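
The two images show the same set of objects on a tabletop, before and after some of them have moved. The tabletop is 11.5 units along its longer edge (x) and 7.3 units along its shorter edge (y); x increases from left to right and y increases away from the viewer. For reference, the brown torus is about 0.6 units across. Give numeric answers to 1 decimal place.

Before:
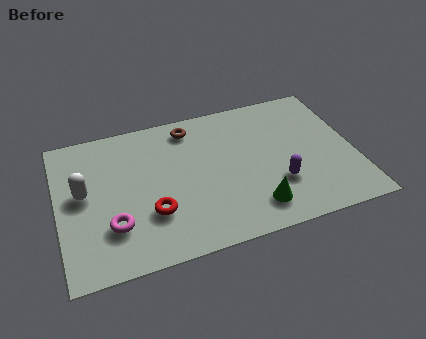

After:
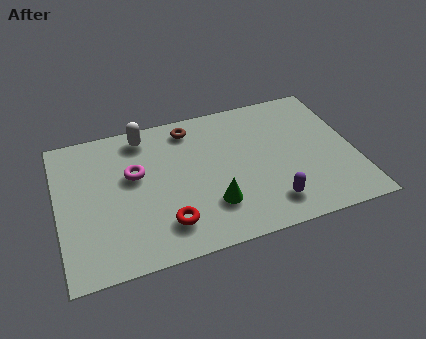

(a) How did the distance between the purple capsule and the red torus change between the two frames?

-0.9

Before: roughly 4.9 units apart; after: 4.0. That's 0.9 units closer together.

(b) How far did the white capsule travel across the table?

3.4

From (1.0, 4.0) to (3.5, 6.3), the white capsule covered √(2.5² + 2.3²) ≈ 3.4 units.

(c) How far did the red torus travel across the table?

0.9

The red torus was near (3.5, 2.3) before and (4.0, 1.6) after, so it travelled √(0.5² + 0.7²) ≈ 0.9 units.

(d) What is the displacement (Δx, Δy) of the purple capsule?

(-0.4, -0.9)

The purple capsule was at about (8.4, 2.3) and moved to about (8.0, 1.4).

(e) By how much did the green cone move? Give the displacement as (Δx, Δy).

(-1.6, 0.6)

The green cone started near (7.4, 1.4) and ended near (5.8, 2.0).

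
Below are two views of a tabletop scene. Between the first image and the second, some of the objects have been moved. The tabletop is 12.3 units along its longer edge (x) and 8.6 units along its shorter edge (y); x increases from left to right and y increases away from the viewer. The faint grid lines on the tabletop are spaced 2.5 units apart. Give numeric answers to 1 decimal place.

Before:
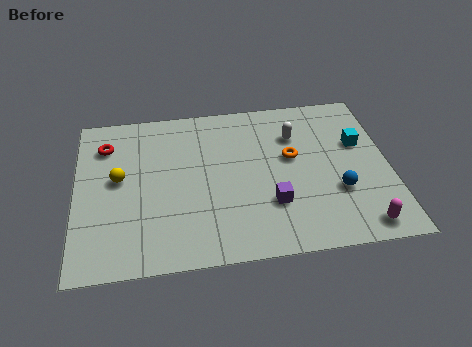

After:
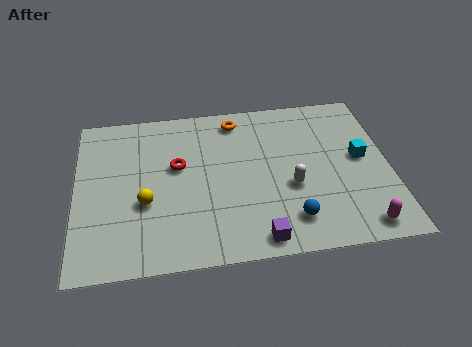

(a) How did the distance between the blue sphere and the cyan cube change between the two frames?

+1.4

They were about 2.7 units apart before and 4.1 after — 1.4 units further apart.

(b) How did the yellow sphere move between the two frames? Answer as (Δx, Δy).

(1.0, -1.4)

The yellow sphere was at about (1.7, 4.7) and moved to about (2.7, 3.3).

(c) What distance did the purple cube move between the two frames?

1.8

The purple cube moved from about (7.6, 2.6) to (7.0, 0.9), a distance of √(0.6² + 1.7²) ≈ 1.8.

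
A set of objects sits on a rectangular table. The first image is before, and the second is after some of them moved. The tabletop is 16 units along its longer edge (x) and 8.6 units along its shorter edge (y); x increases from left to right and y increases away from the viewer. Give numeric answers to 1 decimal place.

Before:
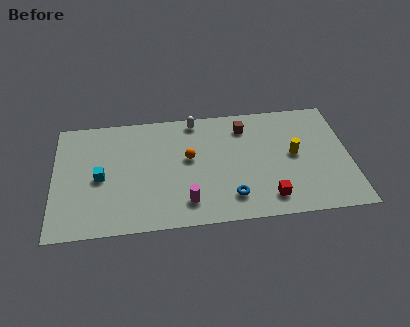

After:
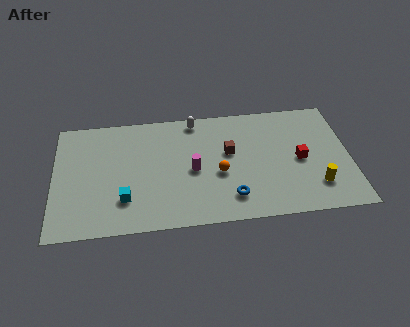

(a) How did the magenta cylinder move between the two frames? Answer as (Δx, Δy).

(0.4, 2.3)

From the two frames, the magenta cylinder sits at roughly (7.1, 1.7) before and (7.5, 4.0) after.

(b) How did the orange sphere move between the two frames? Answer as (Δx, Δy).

(1.6, -1.3)

The orange sphere started near (7.3, 4.9) and ended near (8.9, 3.6).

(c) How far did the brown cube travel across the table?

2.0

The brown cube was near (10.4, 6.9) before and (9.5, 5.1) after, so it travelled √(0.9² + 1.8²) ≈ 2.0 units.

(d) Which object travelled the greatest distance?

the red cube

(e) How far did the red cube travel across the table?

3.2

From (11.5, 1.5) to (13.3, 4.1), the red cube covered √(1.8² + 2.6²) ≈ 3.2 units.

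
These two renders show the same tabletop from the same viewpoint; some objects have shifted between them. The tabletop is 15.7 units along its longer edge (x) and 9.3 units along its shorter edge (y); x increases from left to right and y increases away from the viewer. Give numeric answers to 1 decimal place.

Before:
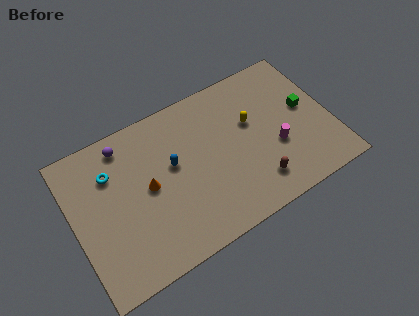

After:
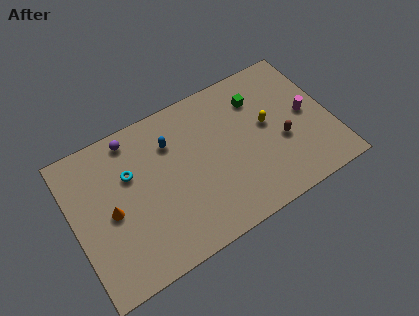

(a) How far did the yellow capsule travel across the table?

1.1

The yellow capsule was near (11.0, 5.7) before and (11.9, 5.1) after, so it travelled √(0.9² + 0.6²) ≈ 1.1 units.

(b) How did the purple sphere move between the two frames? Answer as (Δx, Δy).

(0.5, 0.2)

The purple sphere started near (3.5, 8.0) and ended near (4.0, 8.2).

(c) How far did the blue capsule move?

1.4

The blue capsule moved from about (6.1, 5.4) to (6.2, 6.8), a distance of √(0.1² + 1.4²) ≈ 1.4.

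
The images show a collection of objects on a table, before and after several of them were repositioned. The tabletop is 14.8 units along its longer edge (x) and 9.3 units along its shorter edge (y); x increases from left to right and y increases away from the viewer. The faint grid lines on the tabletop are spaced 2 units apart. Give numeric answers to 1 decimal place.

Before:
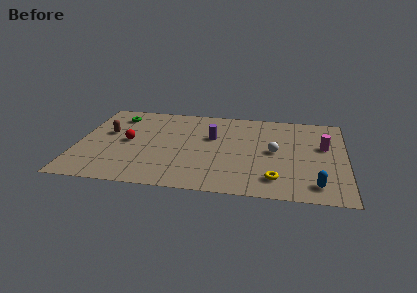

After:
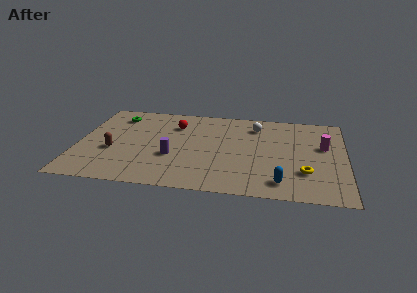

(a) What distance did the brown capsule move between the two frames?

1.9

The brown capsule moved from about (1.6, 5.5) to (2.0, 3.6), a distance of √(0.4² + 1.9²) ≈ 1.9.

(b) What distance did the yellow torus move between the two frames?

1.8

The yellow torus moved from about (11.0, 1.8) to (12.6, 2.7), a distance of √(1.6² + 0.9²) ≈ 1.8.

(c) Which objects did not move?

the magenta cylinder and the green torus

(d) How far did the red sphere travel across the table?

3.3

From (2.8, 4.7) to (5.3, 6.9), the red sphere covered √(2.5² + 2.2²) ≈ 3.3 units.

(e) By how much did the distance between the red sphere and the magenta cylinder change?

-2.4

Before: roughly 10.8 units apart; after: 8.4. That's 2.4 units closer together.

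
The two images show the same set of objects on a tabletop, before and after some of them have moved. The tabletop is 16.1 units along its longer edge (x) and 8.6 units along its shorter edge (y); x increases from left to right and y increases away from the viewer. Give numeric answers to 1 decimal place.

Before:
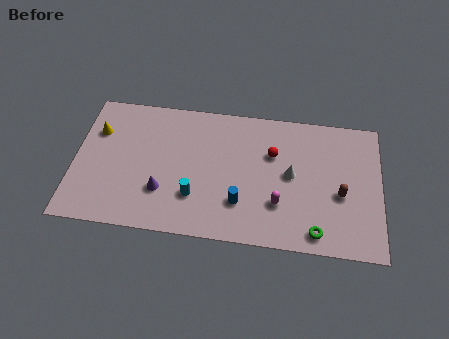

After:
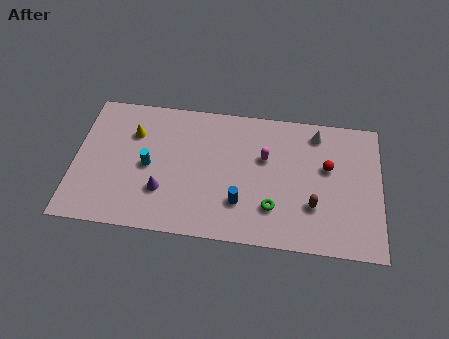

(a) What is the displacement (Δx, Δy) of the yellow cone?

(1.9, 0.1)

The yellow cone was at about (1.1, 6.0) and moved to about (3.0, 6.1).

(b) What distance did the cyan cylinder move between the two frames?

3.0

The cyan cylinder moved from about (6.4, 2.5) to (3.9, 4.1), a distance of √(2.5² + 1.6²) ≈ 3.0.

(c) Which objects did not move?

the blue cylinder and the purple cone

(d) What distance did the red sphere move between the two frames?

2.9

The red sphere was near (10.4, 5.7) before and (13.3, 5.2) after, so it travelled √(2.9² + 0.5²) ≈ 2.9 units.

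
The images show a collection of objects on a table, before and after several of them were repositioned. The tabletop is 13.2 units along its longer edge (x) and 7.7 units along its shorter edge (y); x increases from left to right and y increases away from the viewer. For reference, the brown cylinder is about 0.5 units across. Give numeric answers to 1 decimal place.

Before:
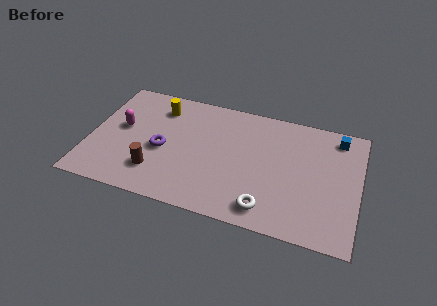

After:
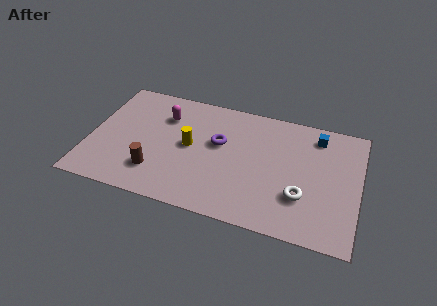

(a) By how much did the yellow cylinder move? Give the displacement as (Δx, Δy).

(1.7, -2.1)

From the two frames, the yellow cylinder sits at roughly (3.2, 6.1) before and (4.9, 4.0) after.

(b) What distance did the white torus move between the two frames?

2.0

The white torus was near (8.9, 1.2) before and (10.5, 2.4) after, so it travelled √(1.6² + 1.2²) ≈ 2.0 units.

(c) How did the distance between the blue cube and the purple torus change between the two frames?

-4.0

The distance was about 9.0 in the first image and 5.0 in the second, so they moved 4.0 units closer together.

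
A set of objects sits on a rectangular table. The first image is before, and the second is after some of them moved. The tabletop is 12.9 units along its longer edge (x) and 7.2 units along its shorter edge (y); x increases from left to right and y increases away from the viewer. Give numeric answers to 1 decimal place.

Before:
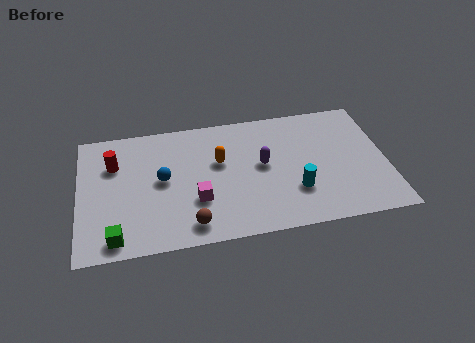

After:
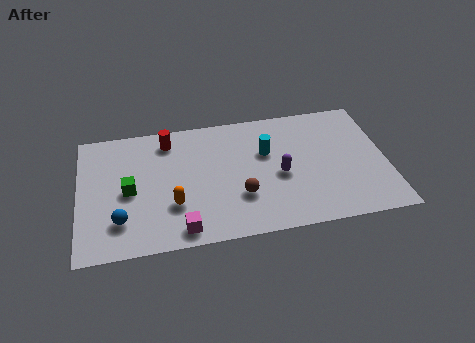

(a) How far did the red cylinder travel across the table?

2.5

The red cylinder moved from about (1.5, 5.0) to (3.8, 6.0), a distance of √(2.3² + 1.0²) ≈ 2.5.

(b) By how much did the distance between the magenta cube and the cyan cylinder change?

+1.1

They were about 4.1 units apart before and 5.2 after — 1.1 units further apart.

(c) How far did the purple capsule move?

1.0

The purple capsule moved from about (7.7, 3.9) to (8.4, 3.2), a distance of √(0.7² + 0.7²) ≈ 1.0.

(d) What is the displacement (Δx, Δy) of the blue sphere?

(-1.8, -2.0)

The blue sphere was at about (3.5, 3.8) and moved to about (1.7, 1.8).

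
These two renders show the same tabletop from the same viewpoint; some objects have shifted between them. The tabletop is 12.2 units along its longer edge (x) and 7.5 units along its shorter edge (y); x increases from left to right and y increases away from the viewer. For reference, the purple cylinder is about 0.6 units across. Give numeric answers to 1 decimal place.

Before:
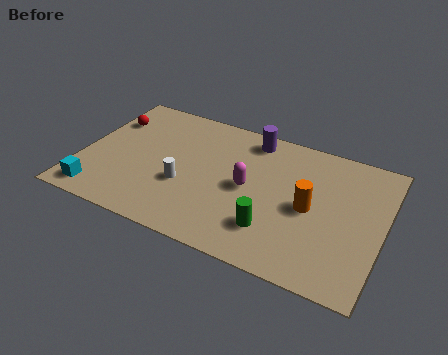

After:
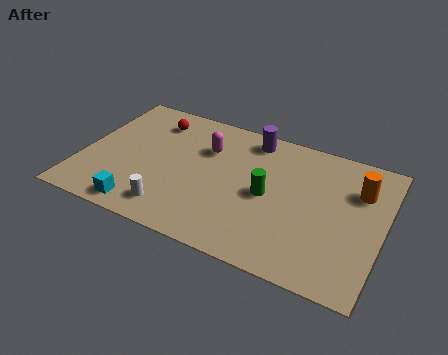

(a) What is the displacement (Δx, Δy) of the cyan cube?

(1.8, -0.1)

The cyan cube was at about (1.0, 1.0) and moved to about (2.8, 0.9).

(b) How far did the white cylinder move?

1.5

The white cylinder moved from about (4.3, 2.8) to (4.0, 1.3), a distance of √(0.3² + 1.5²) ≈ 1.5.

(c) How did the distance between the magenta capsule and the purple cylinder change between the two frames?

-0.7

They were about 2.8 units apart before and 2.1 after — 0.7 units closer together.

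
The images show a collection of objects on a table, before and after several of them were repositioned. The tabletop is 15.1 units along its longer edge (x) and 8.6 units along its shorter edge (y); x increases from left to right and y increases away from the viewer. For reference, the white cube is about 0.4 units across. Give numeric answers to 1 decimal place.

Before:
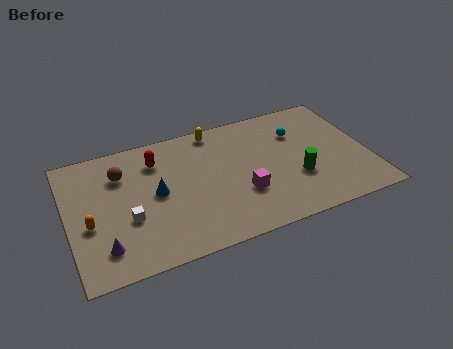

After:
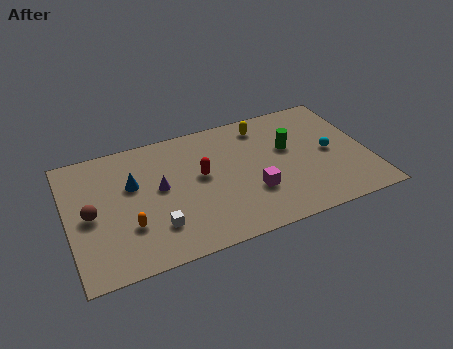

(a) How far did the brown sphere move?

2.8

The brown sphere moved from about (2.8, 6.3) to (1.1, 4.1), a distance of √(1.7² + 2.2²) ≈ 2.8.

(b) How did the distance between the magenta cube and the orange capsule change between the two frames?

-1.4

The distance was about 7.6 in the first image and 6.2 in the second, so they moved 1.4 units closer together.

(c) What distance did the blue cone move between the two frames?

1.5

From (4.4, 4.4) to (3.3, 5.4), the blue cone covered √(1.1² + 1.0²) ≈ 1.5 units.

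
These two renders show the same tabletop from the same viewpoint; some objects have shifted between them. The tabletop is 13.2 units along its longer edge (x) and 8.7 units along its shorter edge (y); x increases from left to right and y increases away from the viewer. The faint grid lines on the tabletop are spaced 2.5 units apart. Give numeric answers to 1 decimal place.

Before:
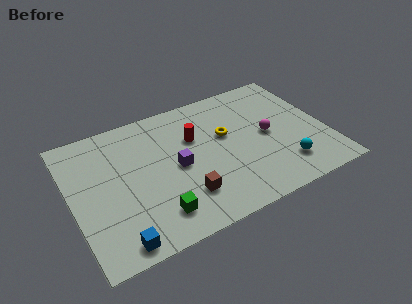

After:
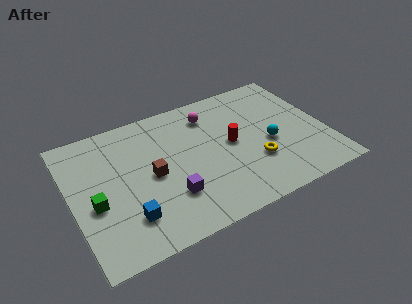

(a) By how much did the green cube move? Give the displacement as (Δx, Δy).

(-2.9, 1.9)

From the two frames, the green cube sits at roughly (4.0, 1.7) before and (1.1, 3.6) after.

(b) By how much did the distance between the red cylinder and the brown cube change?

+0.6

The distance was about 3.6 in the first image and 4.2 in the second, so they moved 0.6 units further apart.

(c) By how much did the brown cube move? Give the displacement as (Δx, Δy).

(-1.4, 2.0)

From the two frames, the brown cube sits at roughly (5.5, 2.2) before and (4.1, 4.2) after.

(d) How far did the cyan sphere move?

1.9

The cyan sphere moved from about (10.7, 1.9) to (10.2, 3.7), a distance of √(0.5² + 1.8²) ≈ 1.9.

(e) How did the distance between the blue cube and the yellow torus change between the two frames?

-0.8

The distance was about 7.5 in the first image and 6.7 in the second, so they moved 0.8 units closer together.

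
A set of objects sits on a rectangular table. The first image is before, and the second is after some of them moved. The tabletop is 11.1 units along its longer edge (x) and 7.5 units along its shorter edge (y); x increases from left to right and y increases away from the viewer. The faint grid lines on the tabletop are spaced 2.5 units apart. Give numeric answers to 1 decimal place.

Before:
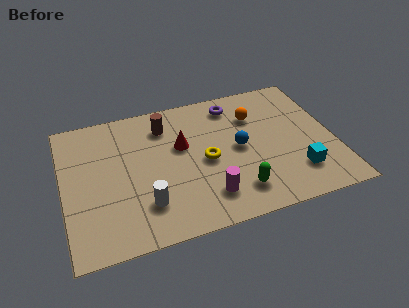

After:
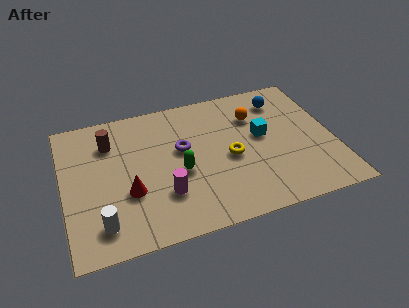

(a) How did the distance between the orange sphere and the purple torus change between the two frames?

+2.1

The distance was about 1.2 in the first image and 3.3 in the second, so they moved 2.1 units further apart.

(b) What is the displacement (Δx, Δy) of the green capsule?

(-2.2, 1.7)

The green capsule was at about (6.9, 1.5) and moved to about (4.7, 3.2).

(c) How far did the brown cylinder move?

2.3

From (4.3, 5.9) to (2.0, 5.6), the brown cylinder covered √(2.3² + 0.3²) ≈ 2.3 units.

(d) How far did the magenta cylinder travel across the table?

1.8

From (5.7, 1.6) to (4.0, 2.2), the magenta cylinder covered √(1.7² + 0.6²) ≈ 1.8 units.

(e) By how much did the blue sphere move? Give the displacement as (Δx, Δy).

(2.0, 2.2)

The blue sphere started near (7.2, 3.8) and ended near (9.2, 6.0).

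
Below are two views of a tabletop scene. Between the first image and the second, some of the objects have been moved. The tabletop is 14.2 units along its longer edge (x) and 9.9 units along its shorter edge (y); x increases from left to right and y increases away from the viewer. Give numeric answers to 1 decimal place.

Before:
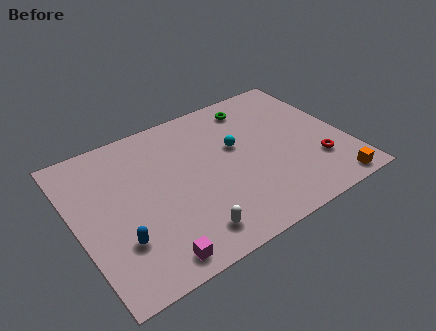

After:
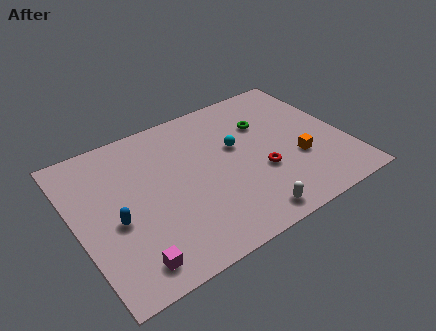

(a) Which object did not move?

the cyan sphere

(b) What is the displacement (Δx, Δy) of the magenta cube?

(-1.1, 0.3)

The magenta cube started near (3.3, 1.1) and ended near (2.2, 1.4).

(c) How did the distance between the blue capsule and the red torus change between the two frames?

-2.9

Before: roughly 10.5 units apart; after: 7.6. That's 2.9 units closer together.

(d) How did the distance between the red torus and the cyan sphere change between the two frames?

-2.4

Before: roughly 4.9 units apart; after: 2.5. That's 2.4 units closer together.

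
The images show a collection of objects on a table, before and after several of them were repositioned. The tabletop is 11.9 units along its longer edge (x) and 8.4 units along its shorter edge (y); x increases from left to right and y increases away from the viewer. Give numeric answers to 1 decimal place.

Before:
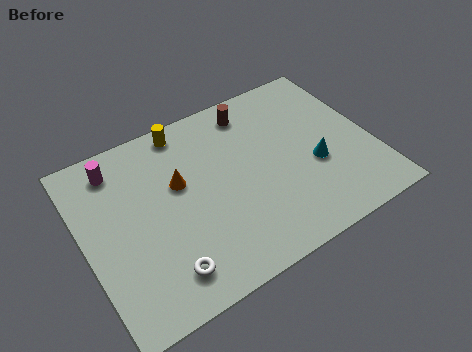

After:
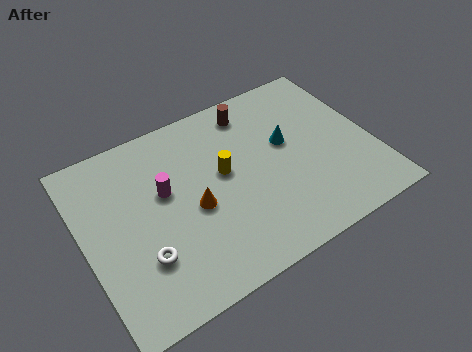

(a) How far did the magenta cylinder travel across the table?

2.6

The magenta cylinder was near (1.7, 7.0) before and (3.4, 5.0) after, so it travelled √(1.7² + 2.0²) ≈ 2.6 units.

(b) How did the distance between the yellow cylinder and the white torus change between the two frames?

-2.0

Before: roughly 6.3 units apart; after: 4.3. That's 2.0 units closer together.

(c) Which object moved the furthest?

the yellow cylinder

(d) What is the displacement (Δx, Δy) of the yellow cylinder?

(1.2, -2.8)

From the two frames, the yellow cylinder sits at roughly (4.6, 7.5) before and (5.8, 4.7) after.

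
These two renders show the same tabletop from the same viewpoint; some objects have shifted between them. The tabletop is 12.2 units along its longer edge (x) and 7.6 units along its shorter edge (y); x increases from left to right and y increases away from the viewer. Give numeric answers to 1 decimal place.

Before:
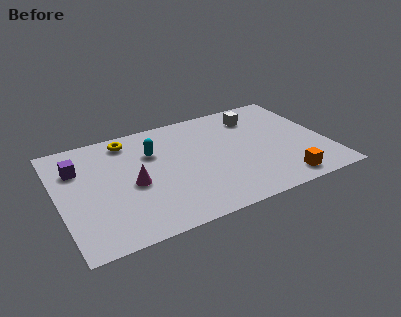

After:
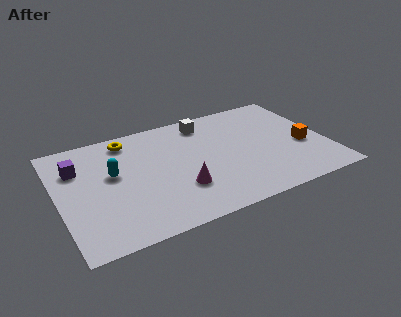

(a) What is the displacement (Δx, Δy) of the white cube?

(-2.3, 0.4)

The white cube started near (9.3, 6.0) and ended near (7.0, 6.4).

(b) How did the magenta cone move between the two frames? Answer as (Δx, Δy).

(2.0, -1.1)

The magenta cone was at about (3.3, 3.4) and moved to about (5.3, 2.3).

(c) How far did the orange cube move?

2.5

From (9.8, 1.0) to (11.1, 3.1), the orange cube covered √(1.3² + 2.1²) ≈ 2.5 units.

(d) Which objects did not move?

the purple cube and the yellow torus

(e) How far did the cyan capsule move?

2.1

The cyan capsule was near (4.4, 5.2) before and (2.5, 4.4) after, so it travelled √(1.9² + 0.8²) ≈ 2.1 units.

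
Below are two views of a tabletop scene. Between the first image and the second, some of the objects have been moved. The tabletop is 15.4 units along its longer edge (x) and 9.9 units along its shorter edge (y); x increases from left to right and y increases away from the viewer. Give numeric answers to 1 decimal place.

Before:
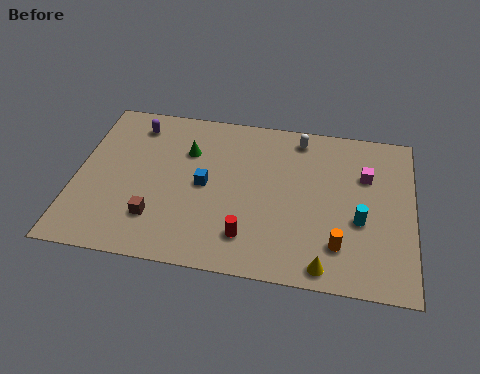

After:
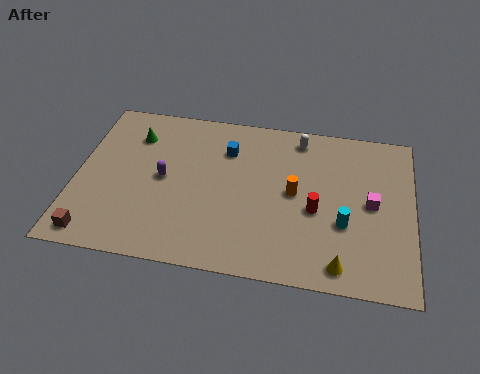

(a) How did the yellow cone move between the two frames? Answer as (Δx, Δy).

(0.7, 0.2)

From the two frames, the yellow cone sits at roughly (11.5, 1.0) before and (12.2, 1.2) after.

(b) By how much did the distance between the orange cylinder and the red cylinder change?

-2.8

Before: roughly 4.1 units apart; after: 1.3. That's 2.8 units closer together.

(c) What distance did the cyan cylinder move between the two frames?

0.8

From (13.0, 3.9) to (12.3, 3.6), the cyan cylinder covered √(0.7² + 0.3²) ≈ 0.8 units.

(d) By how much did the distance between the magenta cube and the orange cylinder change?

-1.0

The distance was about 4.5 in the first image and 3.5 in the second, so they moved 1.0 units closer together.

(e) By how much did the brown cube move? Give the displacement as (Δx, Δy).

(-2.7, -1.4)

The brown cube was at about (3.8, 2.5) and moved to about (1.1, 1.1).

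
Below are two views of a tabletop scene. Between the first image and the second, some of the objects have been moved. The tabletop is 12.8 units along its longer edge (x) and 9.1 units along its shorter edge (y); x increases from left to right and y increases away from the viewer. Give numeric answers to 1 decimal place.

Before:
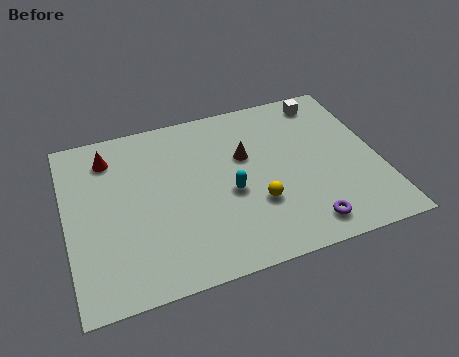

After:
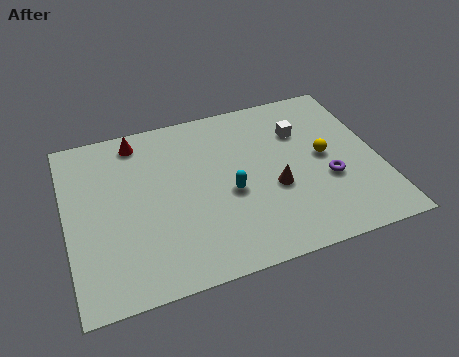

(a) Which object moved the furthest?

the yellow sphere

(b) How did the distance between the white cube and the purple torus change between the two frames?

-3.7

They were about 6.8 units apart before and 3.1 after — 3.7 units closer together.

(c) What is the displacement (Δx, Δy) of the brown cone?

(1.0, -2.1)

The brown cone started near (7.4, 5.7) and ended near (8.4, 3.6).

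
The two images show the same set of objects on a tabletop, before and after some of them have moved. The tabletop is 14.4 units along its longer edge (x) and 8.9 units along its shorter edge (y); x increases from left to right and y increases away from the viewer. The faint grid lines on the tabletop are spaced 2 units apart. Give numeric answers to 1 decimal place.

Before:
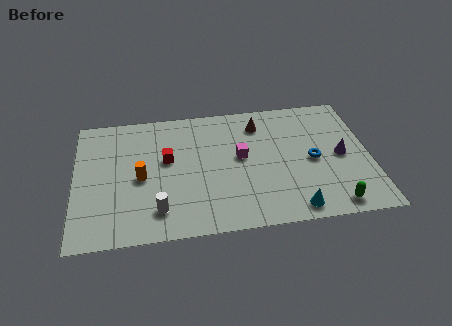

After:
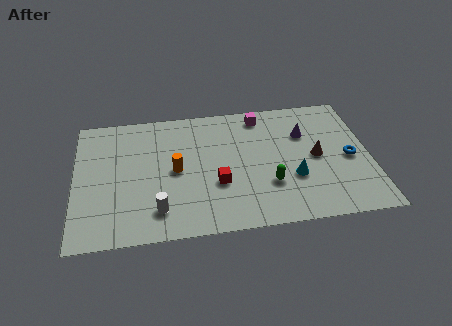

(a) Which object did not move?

the white cylinder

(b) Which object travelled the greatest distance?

the brown cone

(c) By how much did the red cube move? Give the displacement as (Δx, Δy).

(2.4, -2.0)

The red cube started near (4.5, 5.2) and ended near (6.9, 3.2).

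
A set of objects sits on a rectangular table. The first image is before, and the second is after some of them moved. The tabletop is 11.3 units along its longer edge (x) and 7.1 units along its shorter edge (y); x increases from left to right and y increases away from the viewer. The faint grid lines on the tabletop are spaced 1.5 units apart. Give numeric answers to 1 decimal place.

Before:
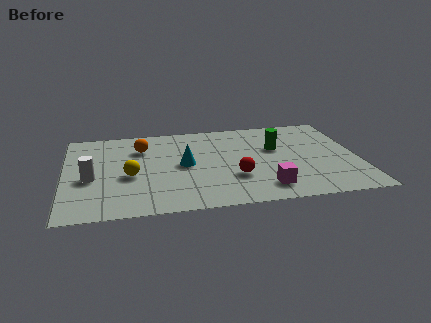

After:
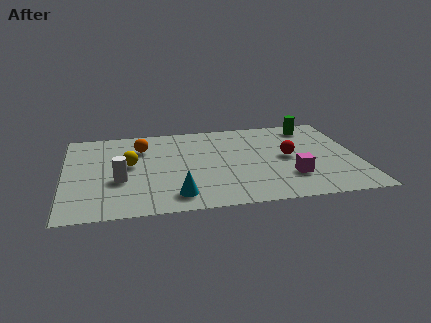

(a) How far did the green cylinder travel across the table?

2.2

From (8.2, 4.4) to (9.7, 6.0), the green cylinder covered √(1.5² + 1.6²) ≈ 2.2 units.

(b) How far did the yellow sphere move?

0.9

The yellow sphere was near (2.5, 3.0) before and (2.5, 3.9) after, so it travelled √(0.0² + 0.9²) ≈ 0.9 units.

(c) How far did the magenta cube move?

1.2

The magenta cube was near (7.6, 1.3) before and (8.6, 2.0) after, so it travelled √(1.0² + 0.7²) ≈ 1.2 units.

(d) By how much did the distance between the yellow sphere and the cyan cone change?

+1.0

The distance was about 2.2 in the first image and 3.2 in the second, so they moved 1.0 units further apart.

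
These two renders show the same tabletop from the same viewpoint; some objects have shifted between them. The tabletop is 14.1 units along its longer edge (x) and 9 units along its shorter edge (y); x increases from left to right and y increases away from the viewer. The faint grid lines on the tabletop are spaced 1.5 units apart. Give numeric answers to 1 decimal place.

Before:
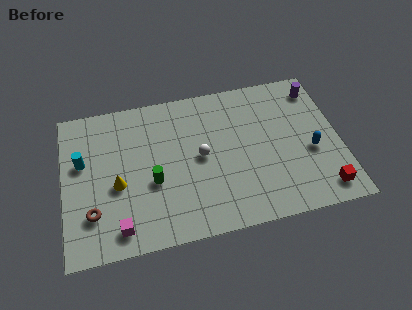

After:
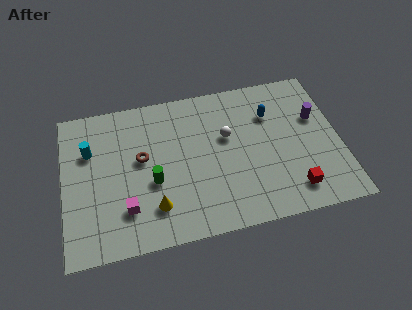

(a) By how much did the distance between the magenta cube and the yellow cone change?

-1.1

The distance was about 2.5 in the first image and 1.4 in the second, so they moved 1.1 units closer together.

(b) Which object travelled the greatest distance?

the brown torus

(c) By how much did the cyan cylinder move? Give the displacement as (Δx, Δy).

(0.4, 0.6)

The cyan cylinder started near (1.0, 5.5) and ended near (1.4, 6.1).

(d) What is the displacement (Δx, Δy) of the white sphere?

(1.4, 0.9)

From the two frames, the white sphere sits at roughly (7.0, 4.6) before and (8.4, 5.5) after.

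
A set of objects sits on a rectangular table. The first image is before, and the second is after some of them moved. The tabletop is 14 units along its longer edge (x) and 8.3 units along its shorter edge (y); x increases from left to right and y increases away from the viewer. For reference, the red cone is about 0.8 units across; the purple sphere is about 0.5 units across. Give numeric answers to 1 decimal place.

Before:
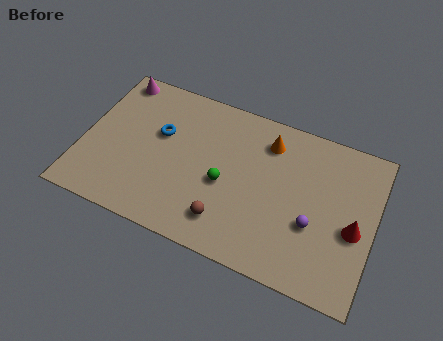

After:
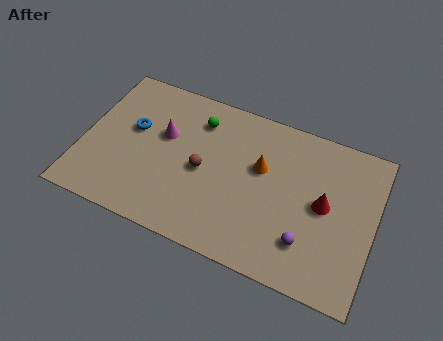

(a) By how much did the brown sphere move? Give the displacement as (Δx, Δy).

(-1.4, 2.2)

The brown sphere started near (7.2, 1.7) and ended near (5.8, 3.9).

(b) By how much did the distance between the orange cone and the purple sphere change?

-0.4

Before: roughly 4.3 units apart; after: 3.9. That's 0.4 units closer together.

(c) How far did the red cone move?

1.7

From (13.1, 3.6) to (11.6, 4.3), the red cone covered √(1.5² + 0.7²) ≈ 1.7 units.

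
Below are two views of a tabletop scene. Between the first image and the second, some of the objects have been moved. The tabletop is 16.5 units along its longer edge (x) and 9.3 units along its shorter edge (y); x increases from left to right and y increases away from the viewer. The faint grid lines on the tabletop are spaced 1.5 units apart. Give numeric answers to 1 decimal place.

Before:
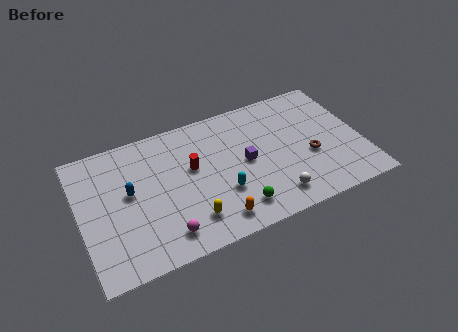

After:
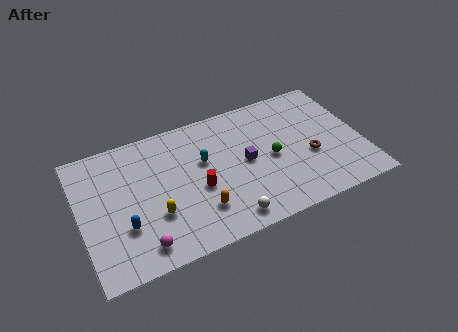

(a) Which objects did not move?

the brown torus and the purple cube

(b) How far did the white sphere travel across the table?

2.8

From (11.0, 1.6) to (8.2, 1.2), the white sphere covered √(2.8² + 0.4²) ≈ 2.8 units.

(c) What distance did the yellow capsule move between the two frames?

2.2

From (6.1, 2.0) to (4.2, 3.1), the yellow capsule covered √(1.9² + 1.1²) ≈ 2.2 units.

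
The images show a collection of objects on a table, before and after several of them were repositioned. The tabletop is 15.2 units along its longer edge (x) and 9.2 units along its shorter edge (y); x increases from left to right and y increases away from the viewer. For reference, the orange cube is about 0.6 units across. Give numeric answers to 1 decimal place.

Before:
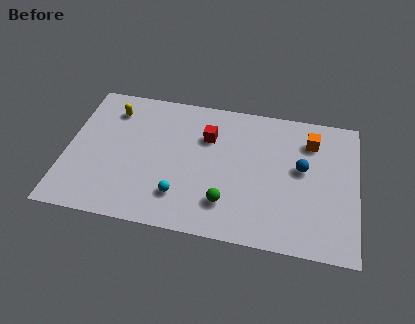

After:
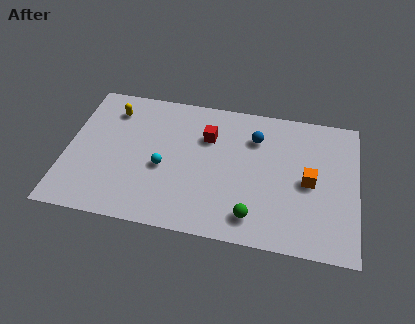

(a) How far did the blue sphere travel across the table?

3.0

The blue sphere was near (12.3, 5.2) before and (9.8, 6.8) after, so it travelled √(2.5² + 1.6²) ≈ 3.0 units.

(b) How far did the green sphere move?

1.5

The green sphere moved from about (8.5, 2.2) to (9.9, 1.6), a distance of √(1.4² + 0.6²) ≈ 1.5.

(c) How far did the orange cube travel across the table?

2.7

The orange cube moved from about (12.7, 7.1) to (12.7, 4.4), a distance of √(0.0² + 2.7²) ≈ 2.7.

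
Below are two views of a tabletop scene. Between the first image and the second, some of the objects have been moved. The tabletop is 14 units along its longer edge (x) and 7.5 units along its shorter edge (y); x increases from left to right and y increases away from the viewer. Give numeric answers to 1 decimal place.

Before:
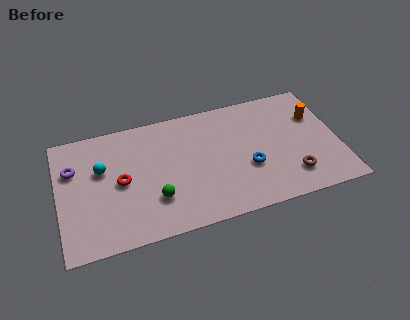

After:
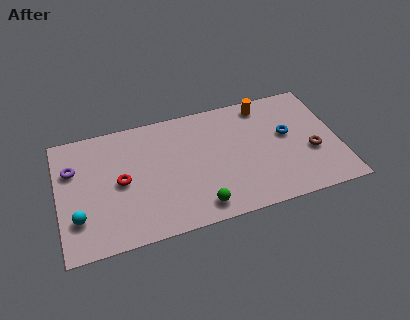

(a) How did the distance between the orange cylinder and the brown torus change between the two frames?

+0.5

The distance was about 3.7 in the first image and 4.2 in the second, so they moved 0.5 units further apart.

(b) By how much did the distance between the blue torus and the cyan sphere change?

+3.4

They were about 7.4 units apart before and 10.8 after — 3.4 units further apart.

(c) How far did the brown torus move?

1.6

The brown torus moved from about (11.5, 1.7) to (12.6, 2.9), a distance of √(1.1² + 1.2²) ≈ 1.6.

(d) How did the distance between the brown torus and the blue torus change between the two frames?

-0.6

They were about 2.4 units apart before and 1.8 after — 0.6 units closer together.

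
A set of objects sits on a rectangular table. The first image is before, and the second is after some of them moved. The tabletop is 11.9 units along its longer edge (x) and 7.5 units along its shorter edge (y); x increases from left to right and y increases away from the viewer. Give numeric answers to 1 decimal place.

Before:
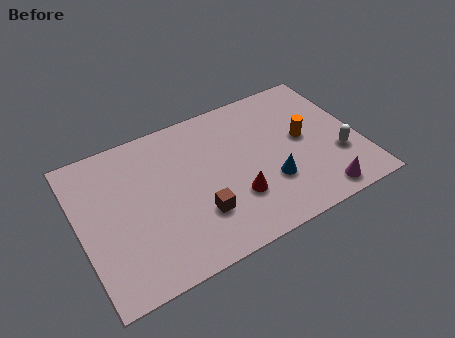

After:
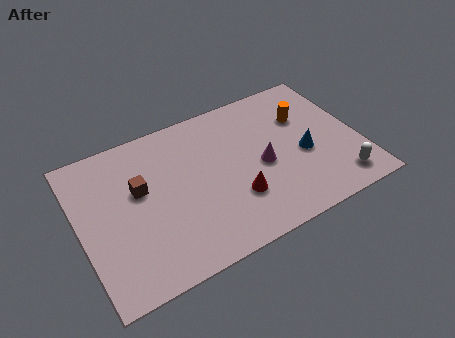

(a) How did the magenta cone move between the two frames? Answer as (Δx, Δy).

(-2.1, 2.5)

The magenta cone started near (9.8, 0.9) and ended near (7.7, 3.4).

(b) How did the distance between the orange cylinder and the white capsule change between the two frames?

+2.0

They were about 2.0 units apart before and 4.0 after — 2.0 units further apart.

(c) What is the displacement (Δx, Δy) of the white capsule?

(-0.2, -1.3)

The white capsule started near (10.9, 2.5) and ended near (10.7, 1.2).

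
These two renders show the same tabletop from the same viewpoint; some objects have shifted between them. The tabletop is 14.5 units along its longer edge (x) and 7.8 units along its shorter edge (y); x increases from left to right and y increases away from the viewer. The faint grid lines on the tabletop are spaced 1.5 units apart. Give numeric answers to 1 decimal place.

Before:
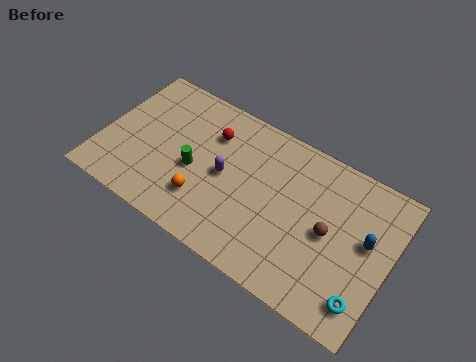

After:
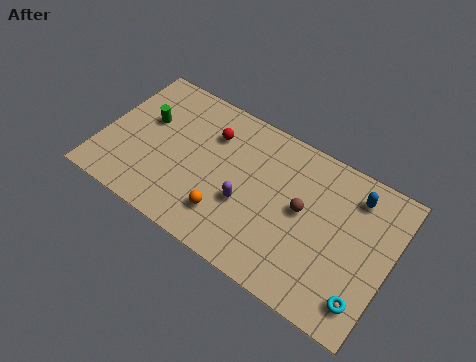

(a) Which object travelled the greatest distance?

the green cylinder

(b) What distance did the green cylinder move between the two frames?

3.0

The green cylinder was near (4.7, 3.4) before and (2.0, 4.8) after, so it travelled √(2.7² + 1.4²) ≈ 3.0 units.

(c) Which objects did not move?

the cyan torus and the red sphere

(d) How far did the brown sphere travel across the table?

1.5

From (11.5, 3.8) to (10.1, 4.2), the brown sphere covered √(1.4² + 0.4²) ≈ 1.5 units.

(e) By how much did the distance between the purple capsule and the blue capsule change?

-1.1

Before: roughly 7.1 units apart; after: 6.0. That's 1.1 units closer together.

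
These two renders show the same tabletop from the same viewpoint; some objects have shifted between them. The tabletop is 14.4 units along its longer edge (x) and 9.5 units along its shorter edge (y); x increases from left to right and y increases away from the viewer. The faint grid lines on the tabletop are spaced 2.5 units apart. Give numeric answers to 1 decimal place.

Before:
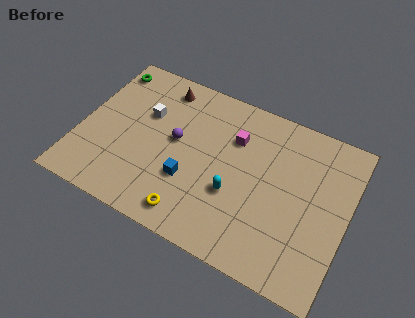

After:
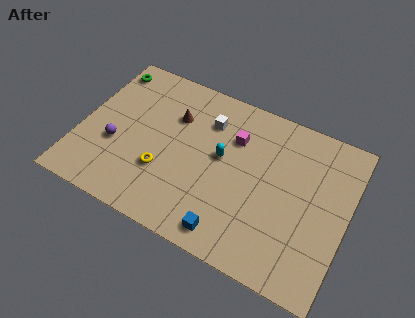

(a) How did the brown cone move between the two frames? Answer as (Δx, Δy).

(0.9, -1.5)

From the two frames, the brown cone sits at roughly (3.9, 8.1) before and (4.8, 6.6) after.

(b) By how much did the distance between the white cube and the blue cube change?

+2.2

Before: roughly 4.0 units apart; after: 6.2. That's 2.2 units further apart.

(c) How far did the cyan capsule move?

2.0

The cyan capsule moved from about (8.5, 3.5) to (7.6, 5.3), a distance of √(0.9² + 1.8²) ≈ 2.0.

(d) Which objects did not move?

the green torus and the magenta cube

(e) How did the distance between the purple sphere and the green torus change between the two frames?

-0.5

The distance was about 5.2 in the first image and 4.7 in the second, so they moved 0.5 units closer together.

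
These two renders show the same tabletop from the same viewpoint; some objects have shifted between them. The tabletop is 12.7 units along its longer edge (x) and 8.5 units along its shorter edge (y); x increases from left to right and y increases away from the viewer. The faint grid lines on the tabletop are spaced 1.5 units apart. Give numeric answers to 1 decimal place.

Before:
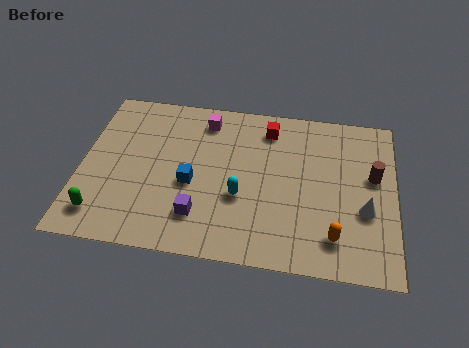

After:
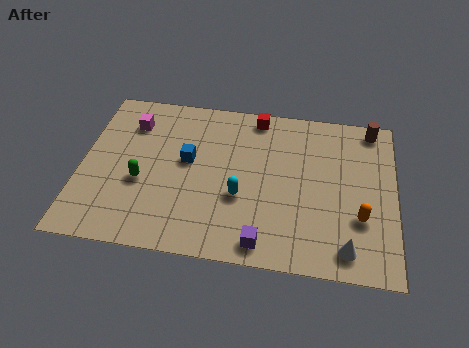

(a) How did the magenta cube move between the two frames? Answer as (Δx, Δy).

(-3.0, -0.6)

From the two frames, the magenta cube sits at roughly (4.9, 7.1) before and (1.9, 6.5) after.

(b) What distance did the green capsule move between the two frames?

2.4

The green capsule was near (1.0, 1.5) before and (2.5, 3.4) after, so it travelled √(1.5² + 1.9²) ≈ 2.4 units.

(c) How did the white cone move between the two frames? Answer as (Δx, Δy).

(-0.7, -2.0)

The white cone started near (11.5, 3.2) and ended near (10.8, 1.2).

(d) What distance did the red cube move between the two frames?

0.8

From (7.5, 7.0) to (7.0, 7.6), the red cube covered √(0.5² + 0.6²) ≈ 0.8 units.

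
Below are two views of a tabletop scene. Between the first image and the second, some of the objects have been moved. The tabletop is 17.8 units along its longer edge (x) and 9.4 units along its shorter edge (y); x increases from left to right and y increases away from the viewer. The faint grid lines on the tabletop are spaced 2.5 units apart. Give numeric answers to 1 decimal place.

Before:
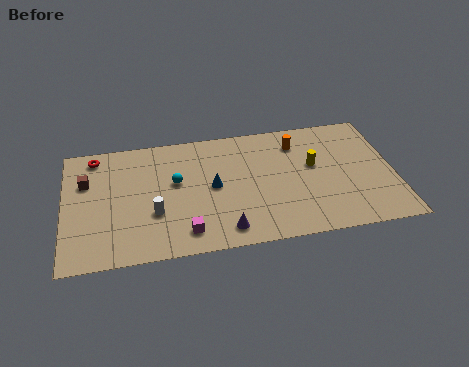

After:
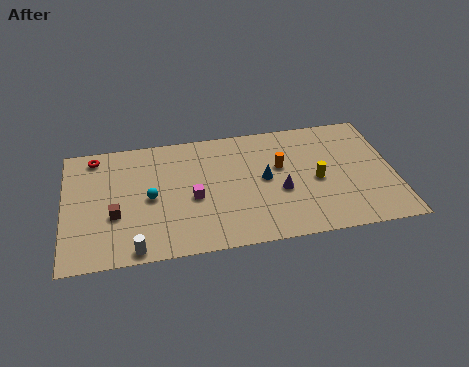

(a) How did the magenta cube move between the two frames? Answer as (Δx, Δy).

(0.5, 2.5)

The magenta cube was at about (6.4, 1.6) and moved to about (6.9, 4.1).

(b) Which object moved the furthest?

the purple cone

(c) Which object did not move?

the red torus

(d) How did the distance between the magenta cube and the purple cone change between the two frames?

+2.6

They were about 2.1 units apart before and 4.7 after — 2.6 units further apart.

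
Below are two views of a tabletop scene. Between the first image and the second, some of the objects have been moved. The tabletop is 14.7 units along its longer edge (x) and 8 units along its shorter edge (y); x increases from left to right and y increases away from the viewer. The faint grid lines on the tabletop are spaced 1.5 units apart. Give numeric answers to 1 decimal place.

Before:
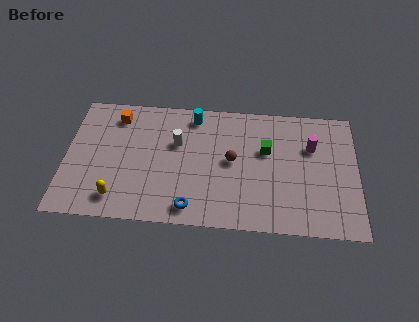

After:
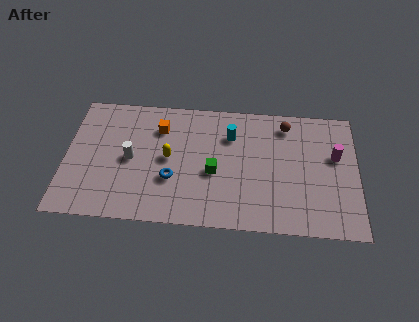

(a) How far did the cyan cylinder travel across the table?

2.2

The cyan cylinder moved from about (6.4, 6.9) to (8.3, 5.8), a distance of √(1.9² + 1.1²) ≈ 2.2.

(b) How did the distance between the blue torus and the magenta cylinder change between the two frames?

+1.1

They were about 7.4 units apart before and 8.5 after — 1.1 units further apart.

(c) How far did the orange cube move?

2.3

From (2.5, 6.6) to (4.7, 6.0), the orange cube covered √(2.2² + 0.6²) ≈ 2.3 units.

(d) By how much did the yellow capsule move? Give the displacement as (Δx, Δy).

(2.5, 2.7)

The yellow capsule started near (2.7, 1.4) and ended near (5.2, 4.1).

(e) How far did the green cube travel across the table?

3.1

From (10.1, 5.0) to (7.5, 3.4), the green cube covered √(2.6² + 1.6²) ≈ 3.1 units.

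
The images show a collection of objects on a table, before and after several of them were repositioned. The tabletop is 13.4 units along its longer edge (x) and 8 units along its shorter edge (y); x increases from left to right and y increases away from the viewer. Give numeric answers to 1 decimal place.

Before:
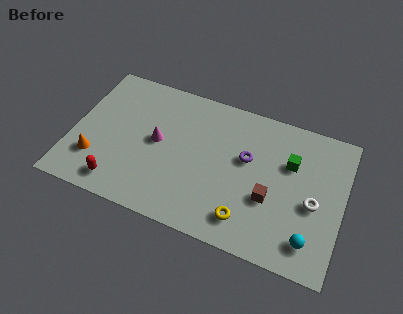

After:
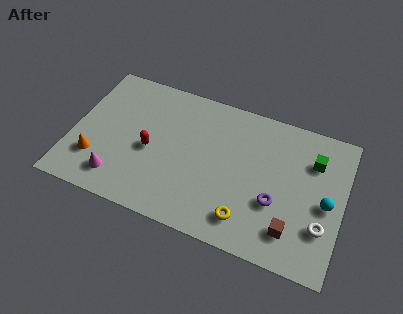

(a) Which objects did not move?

the orange cone and the yellow torus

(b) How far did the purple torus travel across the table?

2.5

From (8.6, 4.8) to (10.2, 2.9), the purple torus covered √(1.6² + 1.9²) ≈ 2.5 units.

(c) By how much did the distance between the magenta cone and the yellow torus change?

+1.0

They were about 5.4 units apart before and 6.4 after — 1.0 units further apart.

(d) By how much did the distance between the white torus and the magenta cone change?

+2.2

The distance was about 7.8 in the first image and 10.0 in the second, so they moved 2.2 units further apart.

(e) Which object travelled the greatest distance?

the magenta cone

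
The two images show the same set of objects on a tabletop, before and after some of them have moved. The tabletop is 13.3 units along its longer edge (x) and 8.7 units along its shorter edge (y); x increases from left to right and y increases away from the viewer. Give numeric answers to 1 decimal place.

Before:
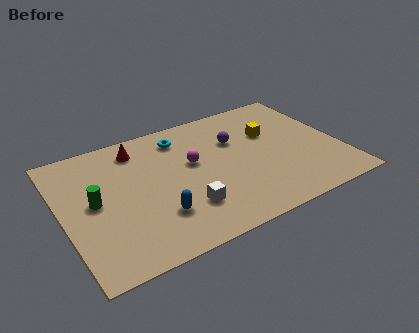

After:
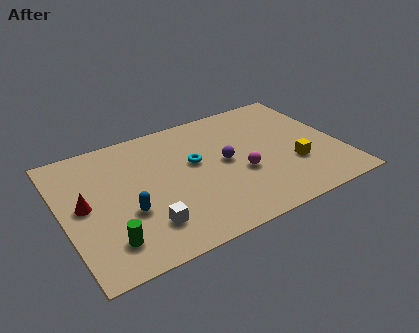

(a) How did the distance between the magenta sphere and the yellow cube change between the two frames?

-1.4

They were about 3.9 units apart before and 2.5 after — 1.4 units closer together.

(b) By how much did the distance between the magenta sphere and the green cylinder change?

+2.0

Before: roughly 4.8 units apart; after: 6.8. That's 2.0 units further apart.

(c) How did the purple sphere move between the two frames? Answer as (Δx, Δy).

(-0.7, -1.3)

The purple sphere started near (8.5, 5.8) and ended near (7.8, 4.5).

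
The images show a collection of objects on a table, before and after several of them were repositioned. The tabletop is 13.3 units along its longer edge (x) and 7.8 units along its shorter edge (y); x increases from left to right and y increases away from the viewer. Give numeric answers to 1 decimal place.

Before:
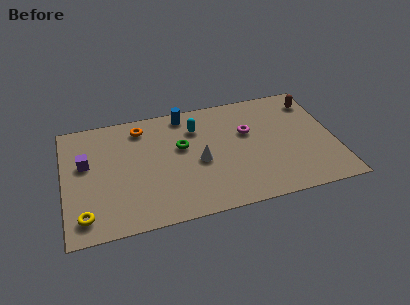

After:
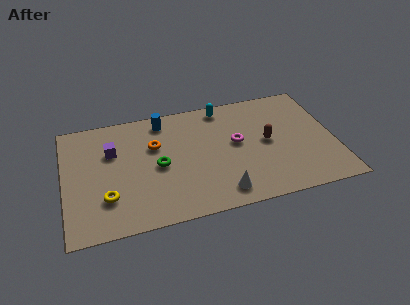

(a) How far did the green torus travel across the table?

1.6

From (5.8, 4.7) to (4.6, 3.7), the green torus covered √(1.2² + 1.0²) ≈ 1.6 units.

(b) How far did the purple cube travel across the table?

1.4

The purple cube was near (1.1, 4.7) before and (2.4, 5.2) after, so it travelled √(1.3² + 0.5²) ≈ 1.4 units.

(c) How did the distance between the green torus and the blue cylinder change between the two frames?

+0.8

Before: roughly 2.2 units apart; after: 3.0. That's 0.8 units further apart.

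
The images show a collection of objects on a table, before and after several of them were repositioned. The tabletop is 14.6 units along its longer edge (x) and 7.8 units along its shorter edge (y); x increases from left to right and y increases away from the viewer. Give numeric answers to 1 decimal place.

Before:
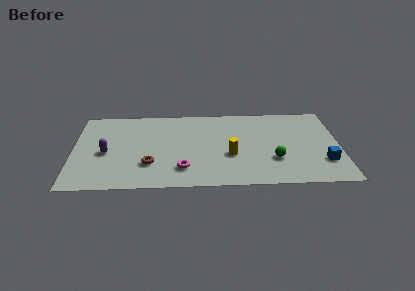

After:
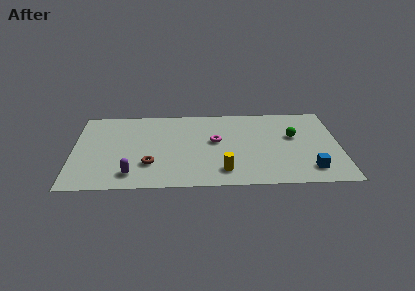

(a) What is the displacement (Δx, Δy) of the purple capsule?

(1.4, -2.1)

From the two frames, the purple capsule sits at roughly (1.8, 3.5) before and (3.2, 1.4) after.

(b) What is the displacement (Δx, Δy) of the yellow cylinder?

(-0.4, -1.5)

The yellow cylinder started near (8.6, 3.0) and ended near (8.2, 1.5).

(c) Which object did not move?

the brown torus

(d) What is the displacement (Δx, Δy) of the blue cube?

(-0.8, -0.7)

The blue cube was at about (13.7, 2.2) and moved to about (12.9, 1.5).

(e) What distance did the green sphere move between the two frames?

2.5

From (11.0, 2.5) to (12.1, 4.7), the green sphere covered √(1.1² + 2.2²) ≈ 2.5 units.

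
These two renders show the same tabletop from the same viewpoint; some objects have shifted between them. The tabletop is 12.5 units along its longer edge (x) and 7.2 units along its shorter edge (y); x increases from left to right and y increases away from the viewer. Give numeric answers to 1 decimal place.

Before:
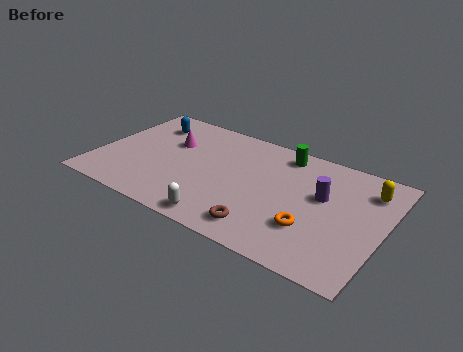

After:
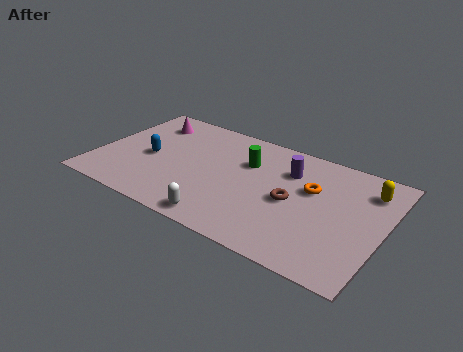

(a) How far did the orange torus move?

2.3

The orange torus was near (9.6, 2.2) before and (9.3, 4.5) after, so it travelled √(0.3² + 2.3²) ≈ 2.3 units.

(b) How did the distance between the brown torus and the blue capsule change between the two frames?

-1.1

Before: roughly 7.4 units apart; after: 6.3. That's 1.1 units closer together.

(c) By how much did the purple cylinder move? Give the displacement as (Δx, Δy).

(-1.6, 0.9)

The purple cylinder was at about (9.8, 4.3) and moved to about (8.2, 5.2).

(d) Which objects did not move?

the yellow capsule and the white capsule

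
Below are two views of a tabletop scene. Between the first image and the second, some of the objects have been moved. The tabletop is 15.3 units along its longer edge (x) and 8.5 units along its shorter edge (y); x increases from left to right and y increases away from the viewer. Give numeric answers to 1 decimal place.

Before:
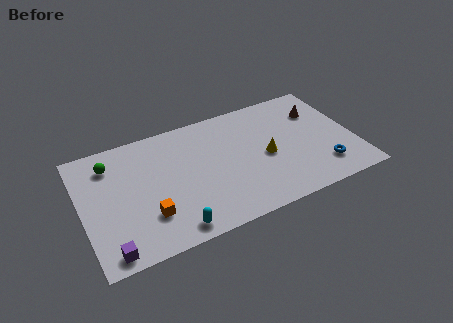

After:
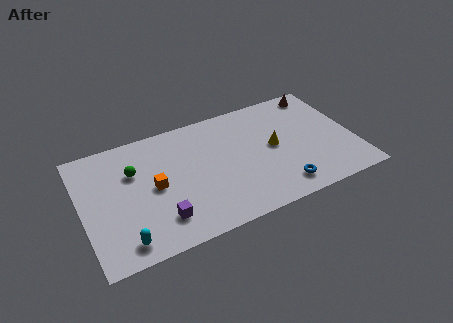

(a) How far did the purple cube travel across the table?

3.1

The purple cube was near (1.2, 0.9) before and (4.1, 1.9) after, so it travelled √(2.9² + 1.0²) ≈ 3.1 units.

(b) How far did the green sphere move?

1.6

The green sphere moved from about (1.8, 6.7) to (3.0, 5.7), a distance of √(1.2² + 1.0²) ≈ 1.6.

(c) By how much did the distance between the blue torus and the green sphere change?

-3.6

They were about 12.5 units apart before and 8.9 after — 3.6 units closer together.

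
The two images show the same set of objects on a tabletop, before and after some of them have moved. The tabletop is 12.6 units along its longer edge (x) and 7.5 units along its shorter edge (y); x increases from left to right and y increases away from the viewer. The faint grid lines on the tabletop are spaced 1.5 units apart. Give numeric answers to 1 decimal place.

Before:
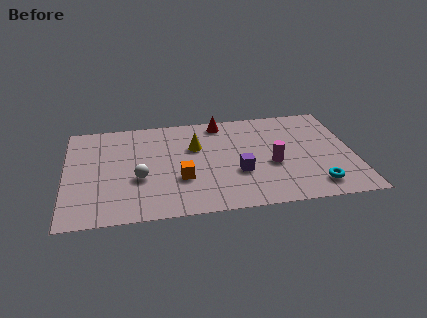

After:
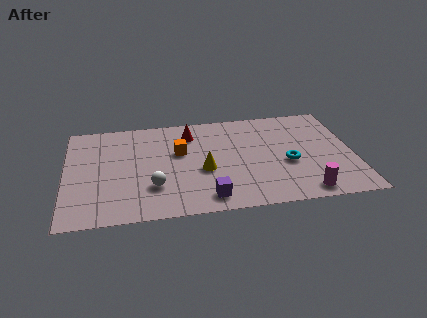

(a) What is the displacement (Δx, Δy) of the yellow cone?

(0.3, -1.8)

From the two frames, the yellow cone sits at roughly (5.7, 4.9) before and (6.0, 3.1) after.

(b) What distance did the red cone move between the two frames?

1.6

The red cone moved from about (6.9, 6.6) to (5.5, 5.9), a distance of √(1.4² + 0.7²) ≈ 1.6.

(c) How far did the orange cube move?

2.0

The orange cube moved from about (5.0, 2.6) to (5.0, 4.6), a distance of √(0.0² + 2.0²) ≈ 2.0.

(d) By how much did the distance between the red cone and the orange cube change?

-3.0

Before: roughly 4.4 units apart; after: 1.4. That's 3.0 units closer together.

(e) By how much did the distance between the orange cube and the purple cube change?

+1.2

They were about 2.5 units apart before and 3.7 after — 1.2 units further apart.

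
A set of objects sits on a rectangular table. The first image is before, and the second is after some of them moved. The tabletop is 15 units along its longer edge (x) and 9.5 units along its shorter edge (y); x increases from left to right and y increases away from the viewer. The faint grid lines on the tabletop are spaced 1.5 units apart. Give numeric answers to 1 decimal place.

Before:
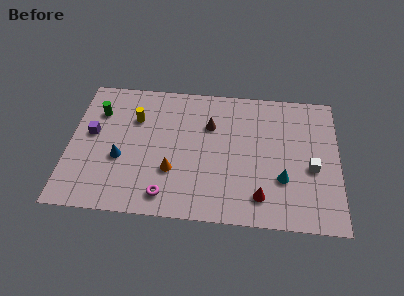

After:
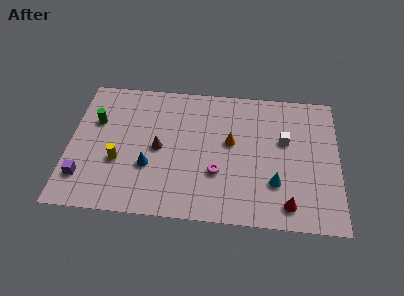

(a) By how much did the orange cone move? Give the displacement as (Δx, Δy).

(3.2, 2.3)

From the two frames, the orange cone sits at roughly (5.8, 3.1) before and (9.0, 5.4) after.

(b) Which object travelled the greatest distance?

the orange cone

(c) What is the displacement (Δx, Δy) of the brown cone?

(-2.8, -1.9)

The brown cone was at about (7.8, 6.5) and moved to about (5.0, 4.6).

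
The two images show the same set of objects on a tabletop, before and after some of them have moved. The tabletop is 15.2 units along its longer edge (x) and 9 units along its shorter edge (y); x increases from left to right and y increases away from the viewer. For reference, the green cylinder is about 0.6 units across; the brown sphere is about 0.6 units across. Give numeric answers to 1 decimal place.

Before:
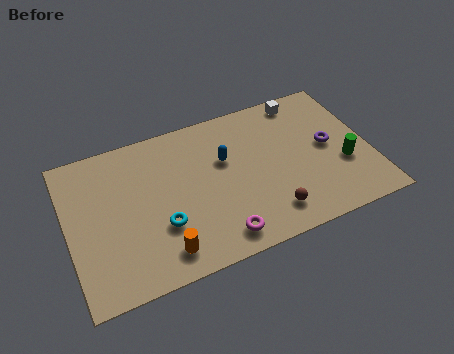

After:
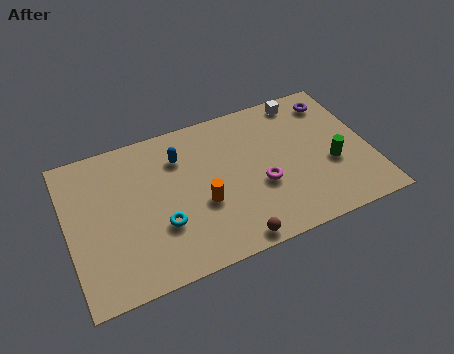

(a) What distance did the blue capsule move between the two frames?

2.4

The blue capsule moved from about (8.0, 5.7) to (5.8, 6.7), a distance of √(2.2² + 1.0²) ≈ 2.4.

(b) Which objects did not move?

the white cube and the cyan torus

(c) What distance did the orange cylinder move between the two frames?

3.0

From (4.4, 1.5) to (6.6, 3.5), the orange cylinder covered √(2.2² + 2.0²) ≈ 3.0 units.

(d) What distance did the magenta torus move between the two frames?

3.3

The magenta torus moved from about (7.2, 1.3) to (9.6, 3.5), a distance of √(2.4² + 2.2²) ≈ 3.3.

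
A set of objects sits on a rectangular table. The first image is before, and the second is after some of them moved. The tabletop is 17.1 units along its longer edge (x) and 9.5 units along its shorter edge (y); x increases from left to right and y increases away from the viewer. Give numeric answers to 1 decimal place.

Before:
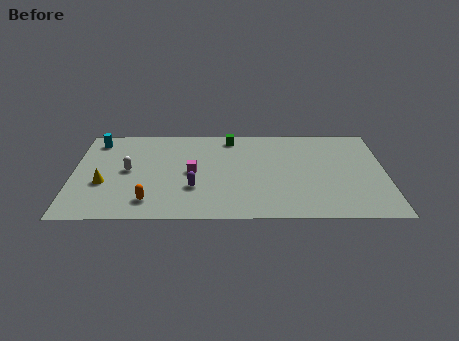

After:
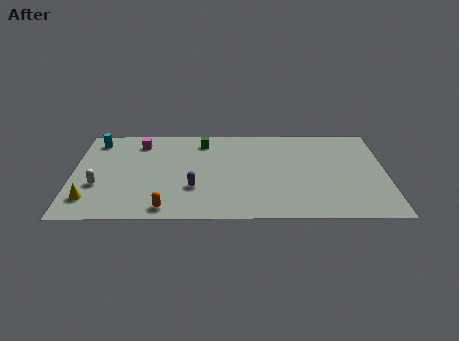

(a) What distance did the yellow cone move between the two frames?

1.7

The yellow cone was near (1.7, 3.6) before and (1.0, 2.0) after, so it travelled √(0.7² + 1.6²) ≈ 1.7 units.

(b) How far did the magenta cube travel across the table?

4.2

From (6.5, 4.7) to (3.6, 7.8), the magenta cube covered √(2.9² + 3.1²) ≈ 4.2 units.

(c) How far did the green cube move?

1.6

The green cube was near (8.6, 8.3) before and (7.1, 7.9) after, so it travelled √(1.5² + 0.4²) ≈ 1.6 units.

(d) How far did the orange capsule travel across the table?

1.1

From (4.2, 1.8) to (5.1, 1.1), the orange capsule covered √(0.9² + 0.7²) ≈ 1.1 units.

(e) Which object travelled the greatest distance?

the magenta cube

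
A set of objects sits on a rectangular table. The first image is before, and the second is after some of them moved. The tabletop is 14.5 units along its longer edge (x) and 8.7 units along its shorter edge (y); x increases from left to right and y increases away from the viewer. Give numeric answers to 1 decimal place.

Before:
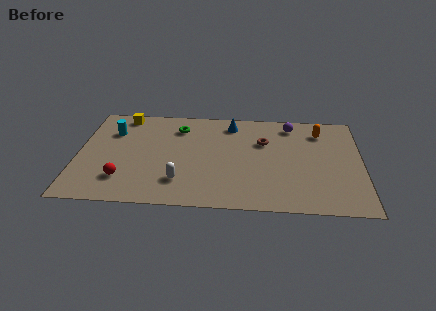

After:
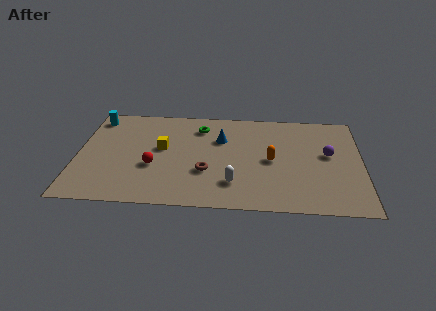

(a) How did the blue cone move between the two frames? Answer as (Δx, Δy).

(-0.5, -1.4)

From the two frames, the blue cone sits at roughly (7.8, 7.3) before and (7.3, 5.9) after.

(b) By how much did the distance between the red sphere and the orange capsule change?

-5.0

Before: roughly 11.1 units apart; after: 6.1. That's 5.0 units closer together.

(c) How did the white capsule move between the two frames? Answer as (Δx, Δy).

(2.7, 0.0)

From the two frames, the white capsule sits at roughly (5.3, 2.1) before and (8.0, 2.1) after.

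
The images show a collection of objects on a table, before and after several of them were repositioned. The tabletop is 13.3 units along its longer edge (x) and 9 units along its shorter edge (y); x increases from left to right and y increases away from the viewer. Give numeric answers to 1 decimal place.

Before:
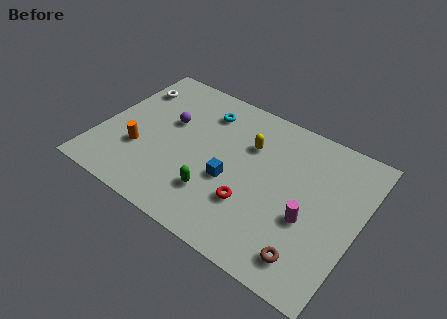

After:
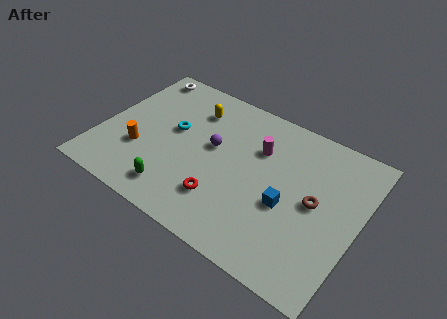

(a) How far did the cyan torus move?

2.4

The cyan torus was near (4.9, 7.1) before and (3.6, 5.1) after, so it travelled √(1.3² + 2.0²) ≈ 2.4 units.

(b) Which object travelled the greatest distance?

the magenta cylinder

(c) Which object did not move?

the orange cylinder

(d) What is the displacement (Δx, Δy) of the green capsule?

(-1.9, -0.9)

The green capsule started near (6.3, 2.4) and ended near (4.4, 1.5).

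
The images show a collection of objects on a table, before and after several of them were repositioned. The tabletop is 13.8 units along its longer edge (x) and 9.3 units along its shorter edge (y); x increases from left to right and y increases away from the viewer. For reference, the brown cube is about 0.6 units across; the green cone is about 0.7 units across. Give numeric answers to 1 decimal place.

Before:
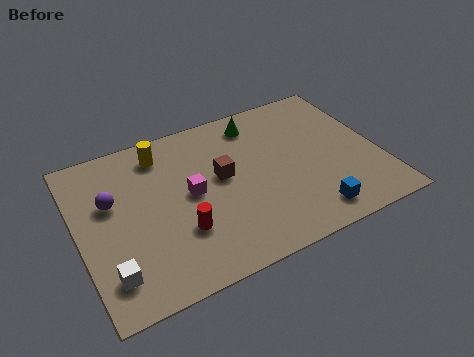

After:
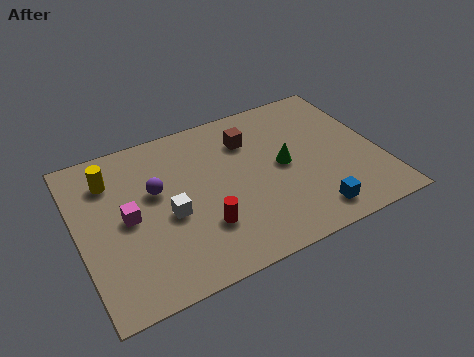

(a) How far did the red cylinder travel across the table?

1.0

The red cylinder was near (4.4, 2.9) before and (5.4, 2.7) after, so it travelled √(1.0² + 0.2²) ≈ 1.0 units.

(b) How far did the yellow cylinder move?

2.5

The yellow cylinder moved from about (4.1, 7.7) to (1.7, 7.1), a distance of √(2.4² + 0.6²) ≈ 2.5.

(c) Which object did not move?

the blue cube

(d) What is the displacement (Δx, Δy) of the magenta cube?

(-2.9, -0.2)

The magenta cube started near (5.1, 4.8) and ended near (2.2, 4.6).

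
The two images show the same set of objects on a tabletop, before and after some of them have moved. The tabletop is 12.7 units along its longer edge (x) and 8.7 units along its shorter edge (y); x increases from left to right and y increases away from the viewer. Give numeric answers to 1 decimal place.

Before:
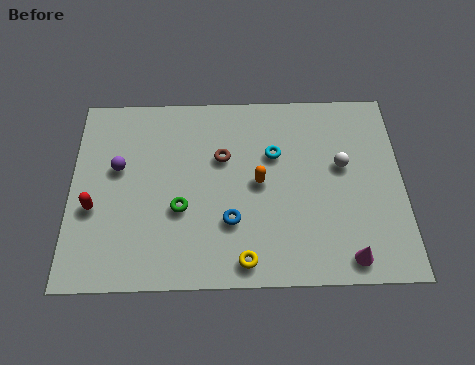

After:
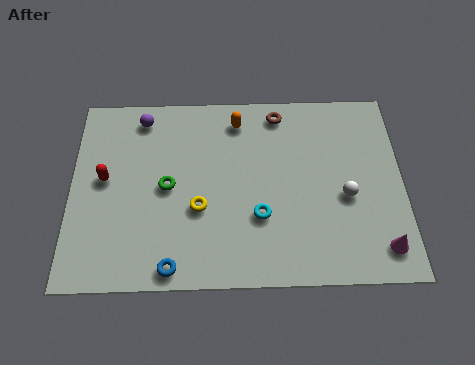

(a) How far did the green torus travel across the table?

1.1

The green torus was near (4.2, 3.3) before and (3.7, 4.3) after, so it travelled √(0.5² + 1.0²) ≈ 1.1 units.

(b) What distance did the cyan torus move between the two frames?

2.9

From (7.8, 5.7) to (7.2, 2.9), the cyan torus covered √(0.6² + 2.8²) ≈ 2.9 units.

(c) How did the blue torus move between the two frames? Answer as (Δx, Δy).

(-2.2, -1.9)

From the two frames, the blue torus sits at roughly (6.1, 2.7) before and (3.9, 0.8) after.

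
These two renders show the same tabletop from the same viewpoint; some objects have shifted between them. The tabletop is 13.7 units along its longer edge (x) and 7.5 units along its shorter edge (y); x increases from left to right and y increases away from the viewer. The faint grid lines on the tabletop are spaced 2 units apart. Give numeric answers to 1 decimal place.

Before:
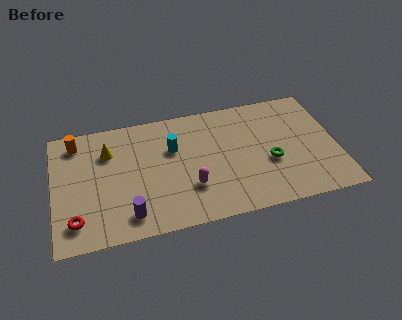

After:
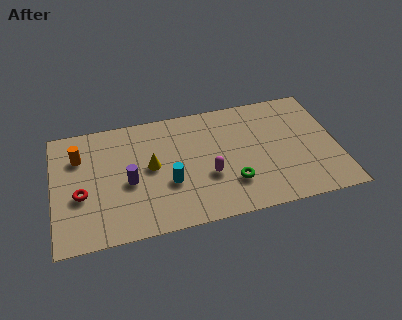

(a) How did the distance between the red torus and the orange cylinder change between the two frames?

-2.4

Before: roughly 4.8 units apart; after: 2.4. That's 2.4 units closer together.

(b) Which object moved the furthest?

the yellow cone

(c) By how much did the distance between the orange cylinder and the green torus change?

-1.9

Before: roughly 9.8 units apart; after: 7.9. That's 1.9 units closer together.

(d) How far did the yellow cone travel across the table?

2.4

The yellow cone moved from about (2.7, 5.4) to (4.7, 4.0), a distance of √(2.0² + 1.4²) ≈ 2.4.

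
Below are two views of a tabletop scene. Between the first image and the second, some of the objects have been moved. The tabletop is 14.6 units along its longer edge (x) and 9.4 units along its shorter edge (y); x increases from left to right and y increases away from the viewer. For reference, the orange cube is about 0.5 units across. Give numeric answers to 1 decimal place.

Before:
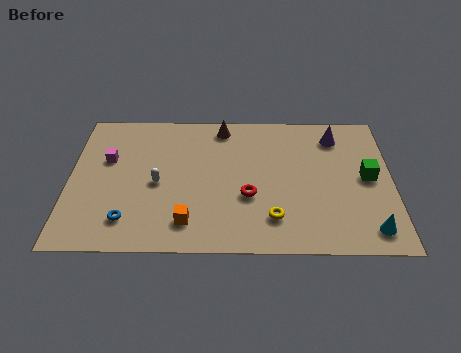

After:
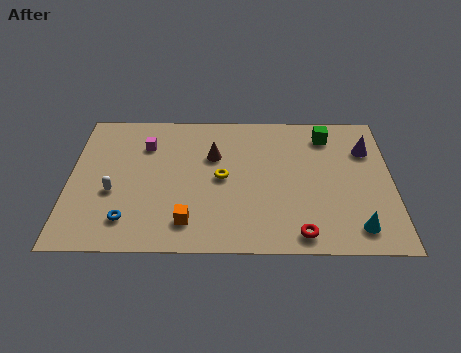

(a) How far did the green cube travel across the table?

3.4

The green cube moved from about (13.5, 4.8) to (11.7, 7.7), a distance of √(1.8² + 2.9²) ≈ 3.4.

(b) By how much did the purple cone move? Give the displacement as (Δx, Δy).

(1.4, -0.9)

The purple cone was at about (12.1, 7.6) and moved to about (13.5, 6.7).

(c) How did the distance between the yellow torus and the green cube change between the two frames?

+0.6

They were about 5.1 units apart before and 5.7 after — 0.6 units further apart.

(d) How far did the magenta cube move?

2.0

The magenta cube moved from about (1.7, 5.9) to (3.4, 6.9), a distance of √(1.7² + 1.0²) ≈ 2.0.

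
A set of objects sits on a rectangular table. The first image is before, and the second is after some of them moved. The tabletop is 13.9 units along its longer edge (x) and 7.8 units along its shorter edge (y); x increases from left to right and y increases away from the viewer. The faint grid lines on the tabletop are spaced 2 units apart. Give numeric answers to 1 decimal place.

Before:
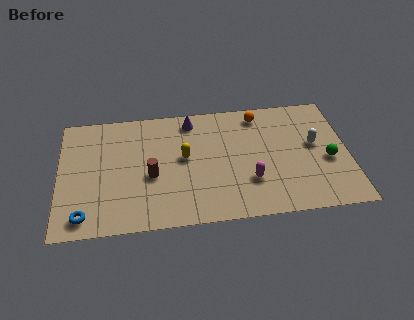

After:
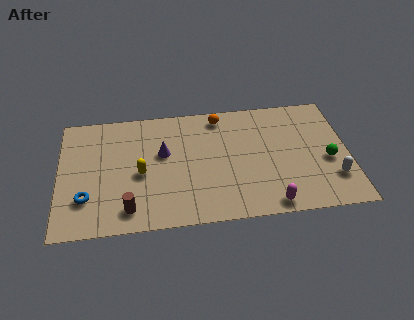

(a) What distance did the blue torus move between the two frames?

1.1

The blue torus moved from about (1.2, 1.1) to (1.3, 2.2), a distance of √(0.1² + 1.1²) ≈ 1.1.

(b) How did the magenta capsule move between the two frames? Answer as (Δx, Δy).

(0.9, -1.6)

The magenta capsule was at about (9.1, 2.4) and moved to about (10.0, 0.8).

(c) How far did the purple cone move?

2.4

The purple cone was near (6.4, 6.7) before and (5.0, 4.7) after, so it travelled √(1.4² + 2.0²) ≈ 2.4 units.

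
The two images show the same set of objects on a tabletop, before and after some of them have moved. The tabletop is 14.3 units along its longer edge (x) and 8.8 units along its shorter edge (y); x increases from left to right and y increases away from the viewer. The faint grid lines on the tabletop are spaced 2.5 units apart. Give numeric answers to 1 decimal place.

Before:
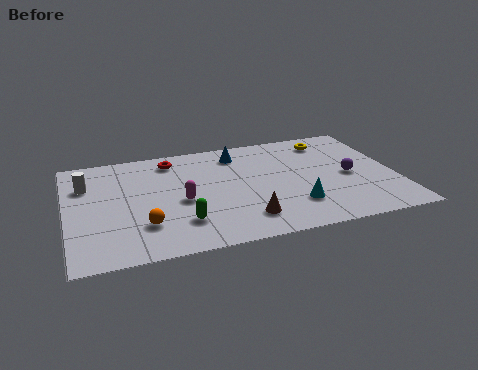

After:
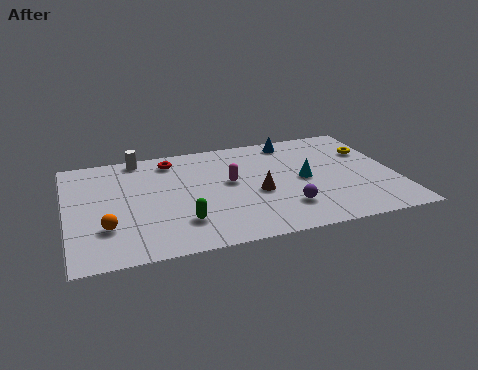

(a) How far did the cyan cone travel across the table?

2.1

The cyan cone moved from about (9.7, 2.3) to (10.3, 4.3), a distance of √(0.6² + 2.0²) ≈ 2.1.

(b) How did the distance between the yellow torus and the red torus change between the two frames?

+1.8

They were about 7.0 units apart before and 8.8 after — 1.8 units further apart.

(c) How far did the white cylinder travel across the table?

3.0

The white cylinder was near (0.9, 6.2) before and (3.3, 8.0) after, so it travelled √(2.4² + 1.8²) ≈ 3.0 units.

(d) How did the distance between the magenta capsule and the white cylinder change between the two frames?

+0.3

Before: roughly 4.6 units apart; after: 4.9. That's 0.3 units further apart.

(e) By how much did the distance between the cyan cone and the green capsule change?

+1.0

Before: roughly 4.9 units apart; after: 5.9. That's 1.0 units further apart.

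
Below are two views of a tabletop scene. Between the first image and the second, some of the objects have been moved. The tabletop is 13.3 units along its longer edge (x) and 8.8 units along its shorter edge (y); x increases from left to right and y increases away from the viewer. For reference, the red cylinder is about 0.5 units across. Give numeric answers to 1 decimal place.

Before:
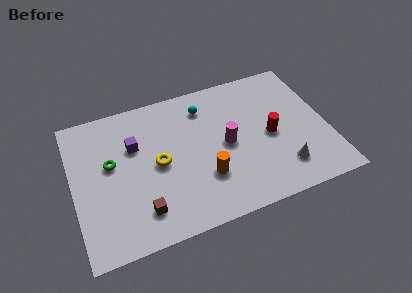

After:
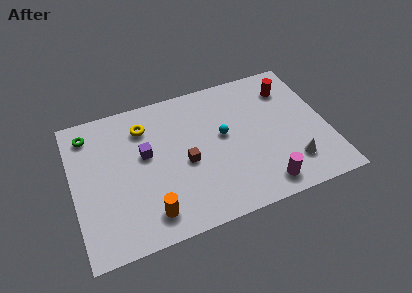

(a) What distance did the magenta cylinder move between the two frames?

3.5

The magenta cylinder was near (8.0, 4.3) before and (9.6, 1.2) after, so it travelled √(1.6² + 3.1²) ≈ 3.5 units.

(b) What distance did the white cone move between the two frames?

0.5

The white cone was near (10.7, 1.9) before and (11.2, 2.0) after, so it travelled √(0.5² + 0.1²) ≈ 0.5 units.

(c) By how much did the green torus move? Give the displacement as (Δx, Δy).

(-1.0, 2.2)

The green torus was at about (2.0, 5.1) and moved to about (1.0, 7.3).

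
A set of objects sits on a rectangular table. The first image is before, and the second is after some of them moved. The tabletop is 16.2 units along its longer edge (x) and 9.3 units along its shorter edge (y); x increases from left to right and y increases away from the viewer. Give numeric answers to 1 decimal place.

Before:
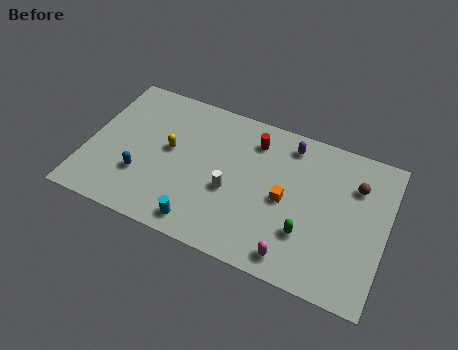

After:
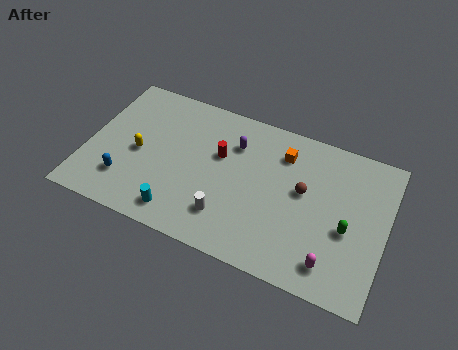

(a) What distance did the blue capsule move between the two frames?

1.0

The blue capsule was near (3.1, 2.9) before and (2.3, 2.3) after, so it travelled √(0.8² + 0.6²) ≈ 1.0 units.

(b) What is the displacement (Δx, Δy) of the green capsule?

(2.1, 1.1)

From the two frames, the green capsule sits at roughly (12.1, 2.8) before and (14.2, 3.9) after.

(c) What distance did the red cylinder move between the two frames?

2.3

The red cylinder moved from about (8.8, 7.4) to (7.1, 5.8), a distance of √(1.7² + 1.6²) ≈ 2.3.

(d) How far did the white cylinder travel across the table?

1.6

The white cylinder moved from about (7.9, 3.8) to (7.9, 2.2), a distance of √(0.0² + 1.6²) ≈ 1.6.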